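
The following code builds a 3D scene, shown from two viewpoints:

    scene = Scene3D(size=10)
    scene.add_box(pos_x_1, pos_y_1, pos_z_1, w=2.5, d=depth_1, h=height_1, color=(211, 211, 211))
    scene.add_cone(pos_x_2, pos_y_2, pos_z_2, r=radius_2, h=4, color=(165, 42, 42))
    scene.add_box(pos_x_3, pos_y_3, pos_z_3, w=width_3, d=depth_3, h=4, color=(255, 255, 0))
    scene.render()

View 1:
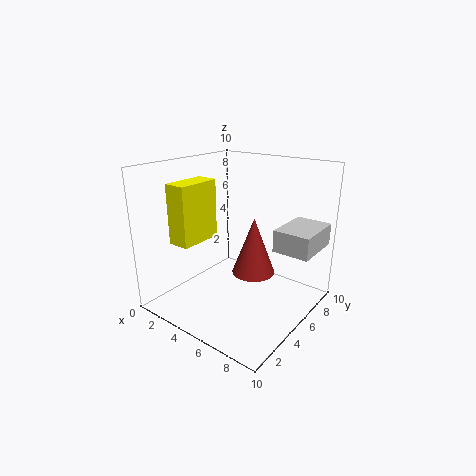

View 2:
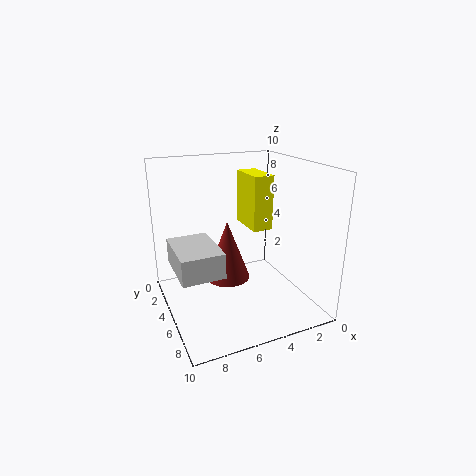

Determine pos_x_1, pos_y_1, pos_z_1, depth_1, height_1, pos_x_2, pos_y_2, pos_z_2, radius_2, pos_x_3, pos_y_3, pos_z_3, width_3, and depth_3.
pos_x_1 = 7.5; pos_y_1 = 5.5; pos_z_1 = 4.5; depth_1 = 3.5; height_1 = 1.5; pos_x_2 = 6; pos_y_2 = 5.5; pos_z_2 = 2.5; radius_2 = 1.5; pos_x_3 = 2; pos_y_3 = 1.5; pos_z_3 = 5; width_3 = 1.5; depth_3 = 3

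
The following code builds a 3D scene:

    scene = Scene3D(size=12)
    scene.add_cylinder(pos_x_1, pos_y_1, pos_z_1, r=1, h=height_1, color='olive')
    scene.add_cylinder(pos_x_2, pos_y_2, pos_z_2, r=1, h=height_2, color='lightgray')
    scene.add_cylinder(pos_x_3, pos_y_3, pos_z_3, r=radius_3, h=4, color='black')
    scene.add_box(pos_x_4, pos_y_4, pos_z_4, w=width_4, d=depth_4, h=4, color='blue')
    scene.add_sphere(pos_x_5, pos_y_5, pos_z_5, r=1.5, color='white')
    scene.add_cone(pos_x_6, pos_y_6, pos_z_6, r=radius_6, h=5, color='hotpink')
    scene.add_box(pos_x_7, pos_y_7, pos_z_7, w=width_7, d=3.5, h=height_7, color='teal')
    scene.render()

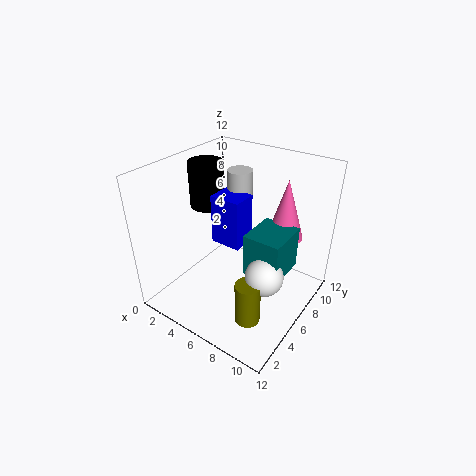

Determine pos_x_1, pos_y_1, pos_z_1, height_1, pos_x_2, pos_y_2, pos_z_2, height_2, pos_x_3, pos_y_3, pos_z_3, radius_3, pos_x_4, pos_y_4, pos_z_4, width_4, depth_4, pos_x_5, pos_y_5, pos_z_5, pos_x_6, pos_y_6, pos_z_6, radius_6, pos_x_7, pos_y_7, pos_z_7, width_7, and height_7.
pos_x_1 = 9
pos_y_1 = 3
pos_z_1 = 1
height_1 = 3.5
pos_x_2 = 5.5
pos_y_2 = 7
pos_z_2 = 8.5
height_2 = 3
pos_x_3 = 2
pos_y_3 = 7
pos_z_3 = 7.5
radius_3 = 1.5
pos_x_4 = 4.5
pos_y_4 = 4.5
pos_z_4 = 6
width_4 = 2.5
depth_4 = 2
pos_x_5 = 9.5
pos_y_5 = 4.5
pos_z_5 = 4.5
pos_x_6 = 9
pos_y_6 = 8.5
pos_z_6 = 6
radius_6 = 1.5
pos_x_7 = 7.5
pos_y_7 = 4.5
pos_z_7 = 4
width_7 = 3
height_7 = 3.5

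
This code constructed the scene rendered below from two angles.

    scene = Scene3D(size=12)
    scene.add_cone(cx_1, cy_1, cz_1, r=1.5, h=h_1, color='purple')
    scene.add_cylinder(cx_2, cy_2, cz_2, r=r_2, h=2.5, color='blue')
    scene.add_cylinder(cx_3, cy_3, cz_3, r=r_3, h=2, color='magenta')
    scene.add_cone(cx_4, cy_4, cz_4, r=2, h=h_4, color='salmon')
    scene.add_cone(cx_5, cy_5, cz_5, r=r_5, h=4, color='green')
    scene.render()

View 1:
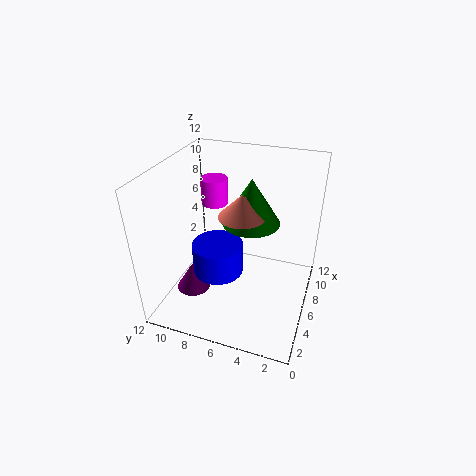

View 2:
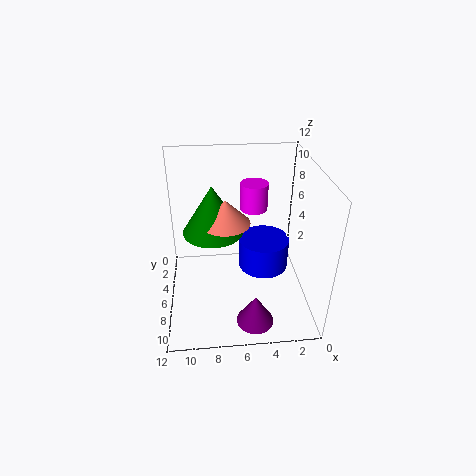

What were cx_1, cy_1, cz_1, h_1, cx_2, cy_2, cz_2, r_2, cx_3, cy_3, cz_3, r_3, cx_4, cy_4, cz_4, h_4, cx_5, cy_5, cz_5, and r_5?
cx_1 = 5
cy_1 = 10
cz_1 = 0.5
h_1 = 2.5
cx_2 = 4
cy_2 = 7
cz_2 = 4
r_2 = 2
cx_3 = 5
cy_3 = 7.5
cz_3 = 9.5
r_3 = 1
cx_4 = 7
cy_4 = 6
cz_4 = 7.5
h_4 = 2
cx_5 = 8
cy_5 = 5.5
cz_5 = 6.5
r_5 = 2.5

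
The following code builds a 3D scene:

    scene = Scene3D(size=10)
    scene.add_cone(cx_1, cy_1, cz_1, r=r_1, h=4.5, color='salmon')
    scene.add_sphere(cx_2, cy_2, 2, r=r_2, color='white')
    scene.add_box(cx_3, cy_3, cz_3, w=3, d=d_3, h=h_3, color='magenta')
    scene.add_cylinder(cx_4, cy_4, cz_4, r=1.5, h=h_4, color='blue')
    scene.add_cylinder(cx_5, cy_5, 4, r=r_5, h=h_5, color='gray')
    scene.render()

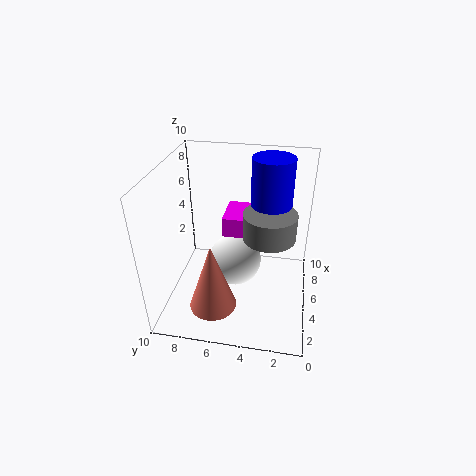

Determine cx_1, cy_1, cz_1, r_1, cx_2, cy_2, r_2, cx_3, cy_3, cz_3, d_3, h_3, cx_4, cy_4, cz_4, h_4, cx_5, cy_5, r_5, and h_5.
cx_1 = 1.5; cy_1 = 6; cz_1 = 2; r_1 = 1.5; cx_2 = 6.5; cy_2 = 5.5; r_2 = 2; cx_3 = 6.5; cy_3 = 4; cz_3 = 4; d_3 = 2.5; h_3 = 1.5; cx_4 = 7.5; cy_4 = 3; cz_4 = 6.5; h_4 = 3.5; cx_5 = 7; cy_5 = 3; r_5 = 2; h_5 = 2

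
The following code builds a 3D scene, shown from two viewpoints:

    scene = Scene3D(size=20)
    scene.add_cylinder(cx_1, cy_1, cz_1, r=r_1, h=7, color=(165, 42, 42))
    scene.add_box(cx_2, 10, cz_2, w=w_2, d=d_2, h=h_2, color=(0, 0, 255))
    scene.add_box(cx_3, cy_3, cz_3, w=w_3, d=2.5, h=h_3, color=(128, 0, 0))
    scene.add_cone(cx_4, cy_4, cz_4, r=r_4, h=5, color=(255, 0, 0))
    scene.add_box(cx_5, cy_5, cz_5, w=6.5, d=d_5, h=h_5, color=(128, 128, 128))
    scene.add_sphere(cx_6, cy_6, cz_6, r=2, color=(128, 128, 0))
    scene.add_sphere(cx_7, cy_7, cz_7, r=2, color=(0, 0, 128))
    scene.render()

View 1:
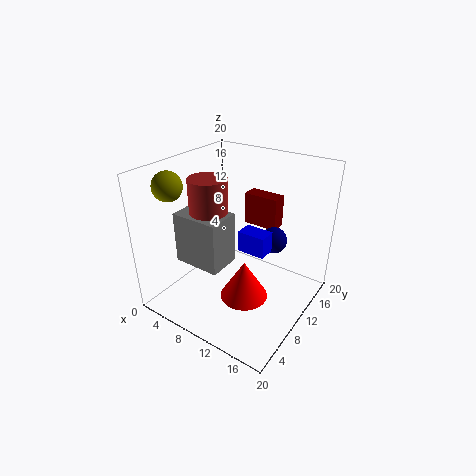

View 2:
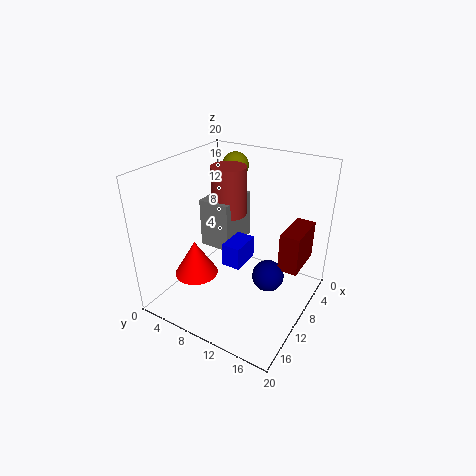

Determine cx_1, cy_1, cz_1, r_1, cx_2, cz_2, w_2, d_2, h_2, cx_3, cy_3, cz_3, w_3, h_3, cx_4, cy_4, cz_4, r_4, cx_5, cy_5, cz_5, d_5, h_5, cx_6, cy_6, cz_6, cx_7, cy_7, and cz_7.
cx_1 = 7.5
cy_1 = 7
cz_1 = 12
r_1 = 2.5
cx_2 = 10
cz_2 = 8
w_2 = 4
d_2 = 2.5
h_2 = 3
cx_3 = 6.5
cy_3 = 17
cz_3 = 8.5
w_3 = 5.5
h_3 = 5
cx_4 = 14
cy_4 = 5.5
cz_4 = 5
r_4 = 3
cx_5 = 4
cy_5 = 4
cz_5 = 7.5
d_5 = 4.5
h_5 = 7
cx_6 = 2.5
cy_6 = 5
cz_6 = 17.5
cx_7 = 12.5
cy_7 = 16
cz_7 = 7.5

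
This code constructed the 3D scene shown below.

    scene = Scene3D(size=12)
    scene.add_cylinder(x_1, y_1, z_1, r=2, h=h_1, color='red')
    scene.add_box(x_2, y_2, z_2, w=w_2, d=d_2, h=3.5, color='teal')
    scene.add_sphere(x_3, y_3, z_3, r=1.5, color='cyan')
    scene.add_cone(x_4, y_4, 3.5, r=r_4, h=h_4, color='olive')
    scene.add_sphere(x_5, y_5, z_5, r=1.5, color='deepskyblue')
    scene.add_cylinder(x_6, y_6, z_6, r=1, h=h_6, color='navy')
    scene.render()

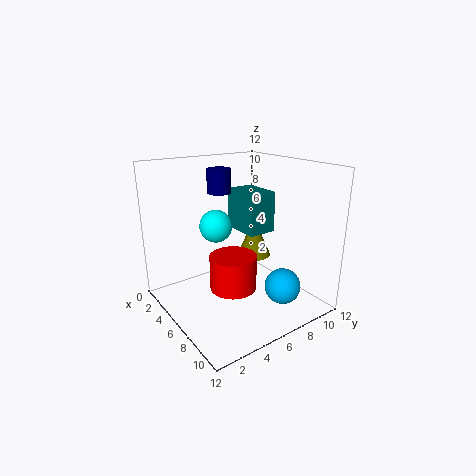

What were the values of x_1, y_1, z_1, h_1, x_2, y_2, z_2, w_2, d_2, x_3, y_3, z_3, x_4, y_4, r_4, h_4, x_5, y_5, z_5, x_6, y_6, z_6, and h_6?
x_1 = 6
y_1 = 5.5
z_1 = 1.5
h_1 = 3
x_2 = 3
y_2 = 7
z_2 = 6
w_2 = 3.5
d_2 = 2.5
x_3 = 2.5
y_3 = 6
z_3 = 6
x_4 = 5
y_4 = 8.5
r_4 = 1.5
h_4 = 3.5
x_5 = 9
y_5 = 8.5
z_5 = 2
x_6 = 4
y_6 = 5.5
z_6 = 9.5
h_6 = 2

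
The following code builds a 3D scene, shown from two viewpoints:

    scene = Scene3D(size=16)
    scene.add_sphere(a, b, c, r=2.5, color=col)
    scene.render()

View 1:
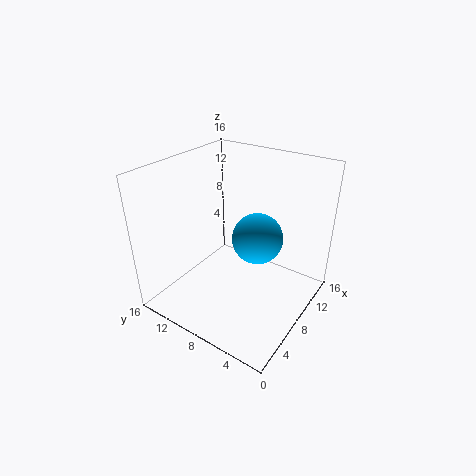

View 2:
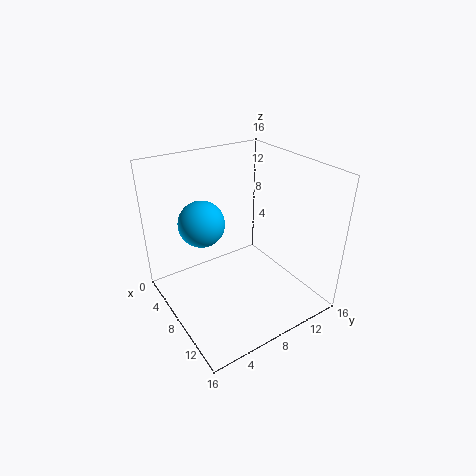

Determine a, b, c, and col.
a = 6.25; b = 4.5; c = 10; col = 'deepskyblue'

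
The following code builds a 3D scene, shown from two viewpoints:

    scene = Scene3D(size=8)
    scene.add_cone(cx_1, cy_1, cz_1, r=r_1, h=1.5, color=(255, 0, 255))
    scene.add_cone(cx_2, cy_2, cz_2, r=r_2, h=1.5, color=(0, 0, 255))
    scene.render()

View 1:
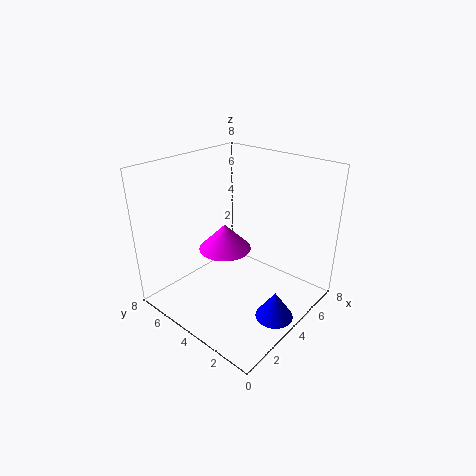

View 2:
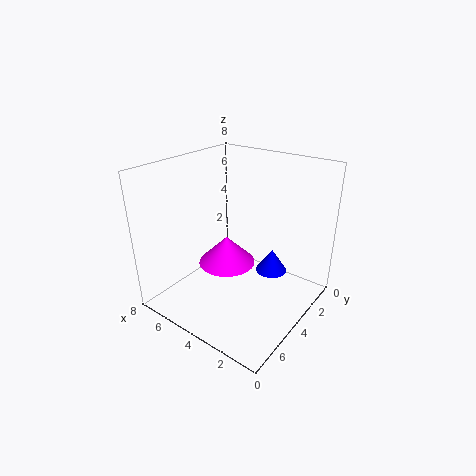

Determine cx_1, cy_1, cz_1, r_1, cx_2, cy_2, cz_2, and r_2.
cx_1 = 4, cy_1 = 5, cz_1 = 3, r_1 = 1.5, cx_2 = 3.5, cy_2 = 1, cz_2 = 0.5, r_2 = 1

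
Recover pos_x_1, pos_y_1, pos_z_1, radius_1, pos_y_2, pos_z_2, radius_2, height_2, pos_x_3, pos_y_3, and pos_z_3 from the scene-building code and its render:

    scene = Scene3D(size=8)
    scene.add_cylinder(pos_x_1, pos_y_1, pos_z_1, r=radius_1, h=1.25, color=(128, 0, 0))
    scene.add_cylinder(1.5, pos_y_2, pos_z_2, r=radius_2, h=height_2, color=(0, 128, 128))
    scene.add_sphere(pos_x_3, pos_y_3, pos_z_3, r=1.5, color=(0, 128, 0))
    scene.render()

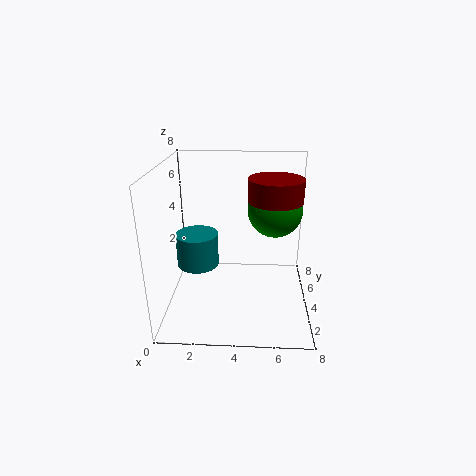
pos_x_1 = 6; pos_y_1 = 4.5; pos_z_1 = 6; radius_1 = 1.5; pos_y_2 = 5; pos_z_2 = 1.75; radius_2 = 1.25; height_2 = 2; pos_x_3 = 6; pos_y_3 = 4.5; pos_z_3 = 5.5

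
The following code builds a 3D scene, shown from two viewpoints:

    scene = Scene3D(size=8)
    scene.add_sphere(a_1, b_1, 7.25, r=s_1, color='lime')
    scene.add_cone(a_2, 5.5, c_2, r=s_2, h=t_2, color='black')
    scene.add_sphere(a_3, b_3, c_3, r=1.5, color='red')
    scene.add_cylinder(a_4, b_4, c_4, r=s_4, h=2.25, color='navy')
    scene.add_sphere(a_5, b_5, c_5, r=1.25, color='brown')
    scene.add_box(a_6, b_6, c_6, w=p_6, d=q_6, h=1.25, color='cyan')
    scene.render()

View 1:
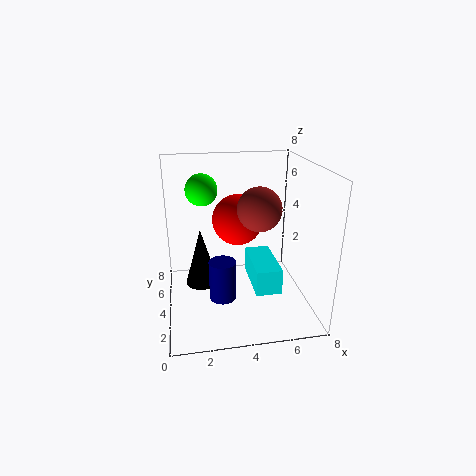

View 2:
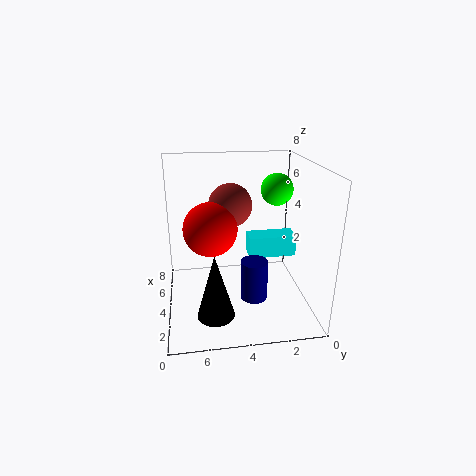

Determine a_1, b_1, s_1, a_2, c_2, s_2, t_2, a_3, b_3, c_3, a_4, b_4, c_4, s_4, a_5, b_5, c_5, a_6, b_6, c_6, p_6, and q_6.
a_1 = 2, b_1 = 2.5, s_1 = 0.75, a_2 = 2, c_2 = 0.5, s_2 = 1, t_2 = 3.5, a_3 = 4.25, b_3 = 5.5, c_3 = 4.5, a_4 = 3, b_4 = 3.25, c_4 = 0.75, s_4 = 0.75, a_5 = 5.25, b_5 = 4.25, c_5 = 5.5, a_6 = 4.25, b_6 = 0.5, c_6 = 2.5, p_6 = 1.25, q_6 = 2.75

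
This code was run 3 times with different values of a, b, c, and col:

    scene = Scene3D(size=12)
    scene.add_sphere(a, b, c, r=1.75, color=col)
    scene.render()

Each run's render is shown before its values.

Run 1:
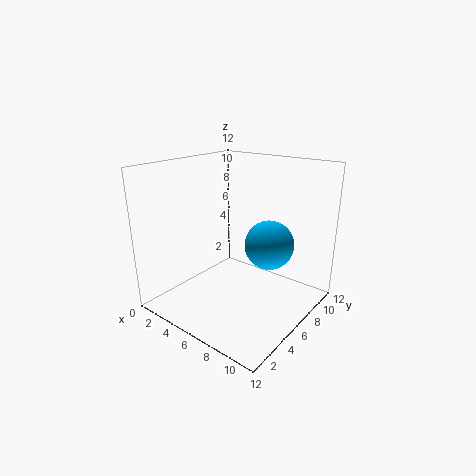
a = 10; b = 4.5; c = 7; col = 'deepskyblue'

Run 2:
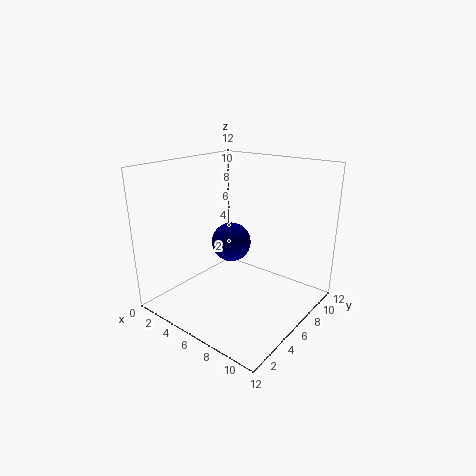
a = 4.25; b = 7.25; c = 4.75; col = 'navy'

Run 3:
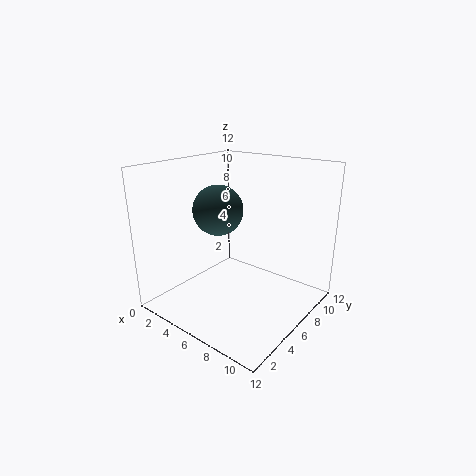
a = 7; b = 2.5; c = 9.5; col = 'darkslategray'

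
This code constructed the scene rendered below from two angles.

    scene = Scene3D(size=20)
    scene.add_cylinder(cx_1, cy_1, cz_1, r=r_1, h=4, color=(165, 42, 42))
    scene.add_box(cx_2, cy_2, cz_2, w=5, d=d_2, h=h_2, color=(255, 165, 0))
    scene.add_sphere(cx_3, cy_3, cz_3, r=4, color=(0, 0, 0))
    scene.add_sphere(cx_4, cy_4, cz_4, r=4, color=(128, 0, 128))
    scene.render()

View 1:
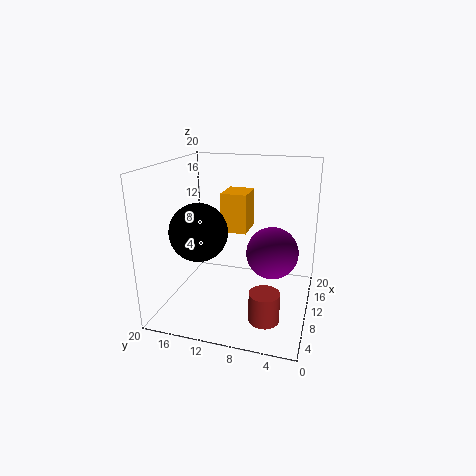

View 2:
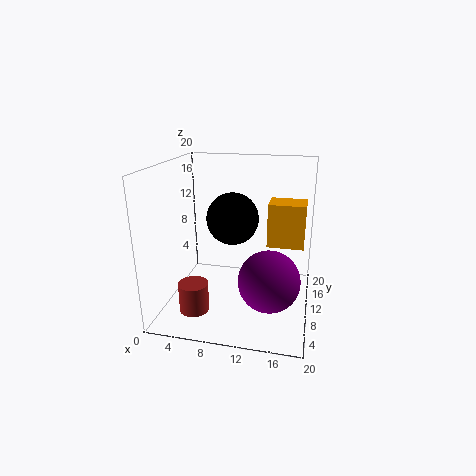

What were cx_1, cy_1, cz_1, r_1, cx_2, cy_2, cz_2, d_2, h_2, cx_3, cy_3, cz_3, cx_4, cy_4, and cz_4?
cx_1 = 5; cy_1 = 5; cz_1 = 1; r_1 = 2; cx_2 = 14; cy_2 = 10; cz_2 = 9; d_2 = 4; h_2 = 6; cx_3 = 8; cy_3 = 15; cz_3 = 11; cx_4 = 15; cy_4 = 6; cz_4 = 6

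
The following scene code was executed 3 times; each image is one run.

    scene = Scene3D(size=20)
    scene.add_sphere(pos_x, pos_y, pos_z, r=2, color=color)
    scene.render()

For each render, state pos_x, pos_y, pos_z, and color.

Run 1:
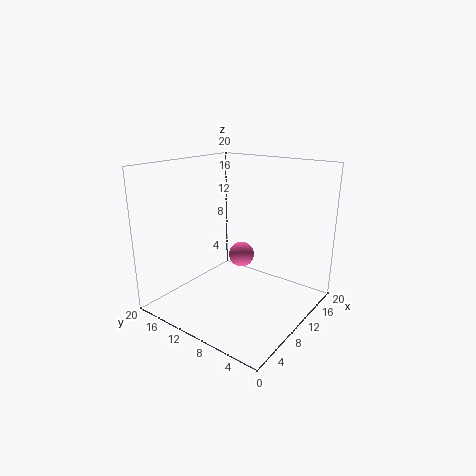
pos_x = 15; pos_y = 13; pos_z = 5; color = 'hotpink'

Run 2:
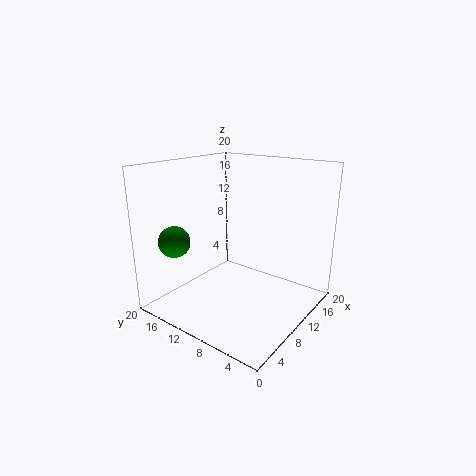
pos_x = 2; pos_y = 14; pos_z = 11; color = 'green'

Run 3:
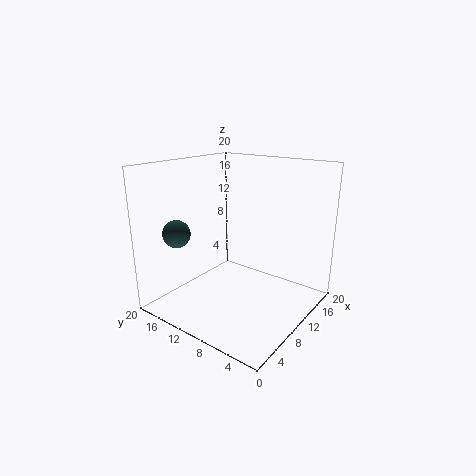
pos_x = 6; pos_y = 18; pos_z = 10; color = 'darkslategray'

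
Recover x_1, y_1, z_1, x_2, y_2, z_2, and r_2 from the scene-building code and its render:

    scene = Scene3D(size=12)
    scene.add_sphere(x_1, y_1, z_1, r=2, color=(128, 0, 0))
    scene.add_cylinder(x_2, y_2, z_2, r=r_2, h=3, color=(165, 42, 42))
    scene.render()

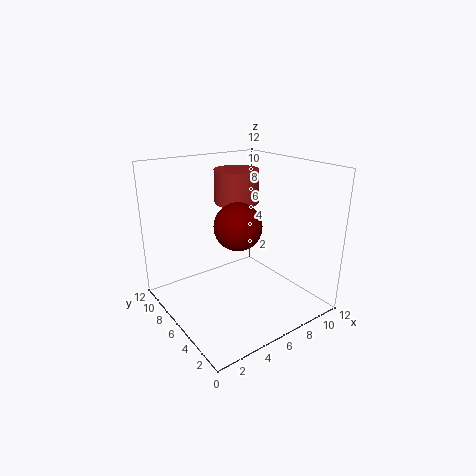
x_1 = 6, y_1 = 6, z_1 = 7, x_2 = 8, y_2 = 9, z_2 = 8, r_2 = 2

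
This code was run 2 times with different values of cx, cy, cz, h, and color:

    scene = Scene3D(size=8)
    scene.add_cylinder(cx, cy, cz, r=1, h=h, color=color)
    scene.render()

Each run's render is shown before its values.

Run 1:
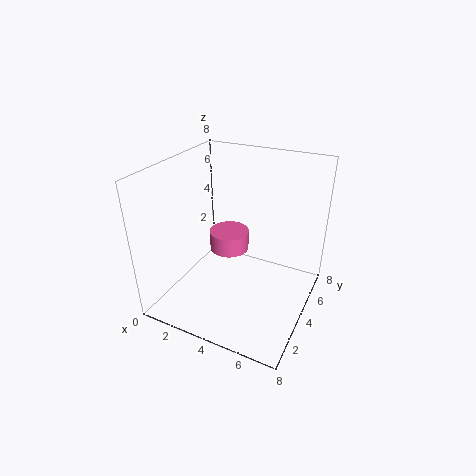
cx = 4; cy = 3; cz = 4; h = 1; color = 'hotpink'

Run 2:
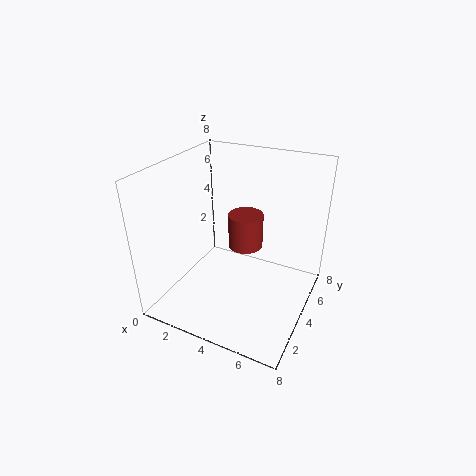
cx = 4; cy = 5; cz = 3; h = 2; color = 'brown'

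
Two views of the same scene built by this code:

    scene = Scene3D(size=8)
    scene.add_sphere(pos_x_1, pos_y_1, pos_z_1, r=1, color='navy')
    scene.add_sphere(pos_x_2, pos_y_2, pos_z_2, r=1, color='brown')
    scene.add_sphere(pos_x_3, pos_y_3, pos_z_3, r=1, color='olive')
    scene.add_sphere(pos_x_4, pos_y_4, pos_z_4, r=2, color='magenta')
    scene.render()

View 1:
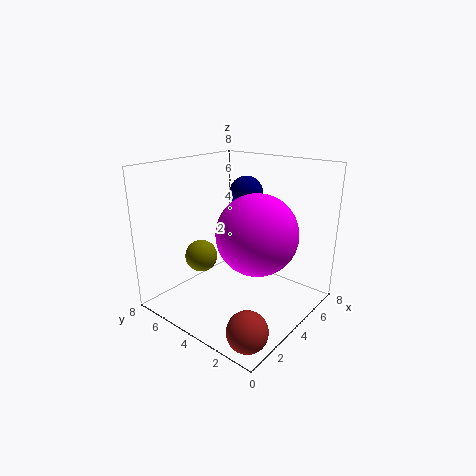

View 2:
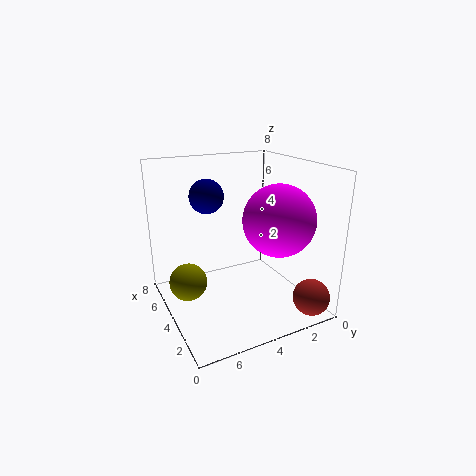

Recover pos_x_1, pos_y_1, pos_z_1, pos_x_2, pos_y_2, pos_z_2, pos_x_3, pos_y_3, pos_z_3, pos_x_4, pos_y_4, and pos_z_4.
pos_x_1 = 6, pos_y_1 = 5, pos_z_1 = 6, pos_x_2 = 1, pos_y_2 = 1, pos_z_2 = 1, pos_x_3 = 4, pos_y_3 = 7, pos_z_3 = 2, pos_x_4 = 3, pos_y_4 = 2, pos_z_4 = 5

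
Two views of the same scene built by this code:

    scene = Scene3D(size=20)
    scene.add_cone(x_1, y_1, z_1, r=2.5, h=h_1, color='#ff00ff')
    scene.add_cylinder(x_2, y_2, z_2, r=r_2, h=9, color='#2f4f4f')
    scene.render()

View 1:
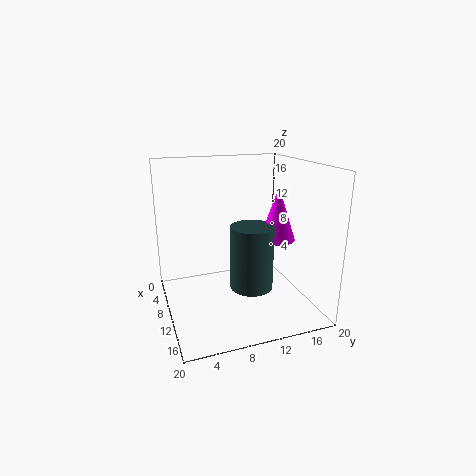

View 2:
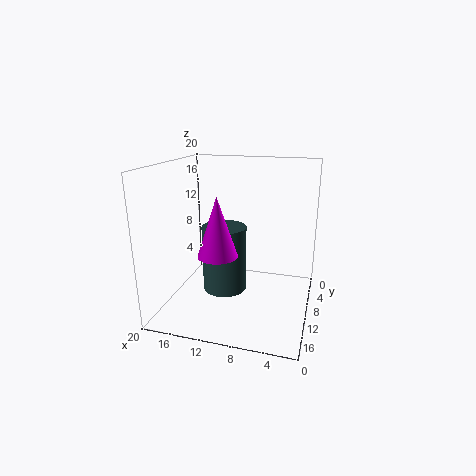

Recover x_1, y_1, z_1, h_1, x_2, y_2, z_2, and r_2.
x_1 = 11
y_1 = 15.5
z_1 = 9.5
h_1 = 7.5
x_2 = 11.5
y_2 = 11.5
z_2 = 3
r_2 = 3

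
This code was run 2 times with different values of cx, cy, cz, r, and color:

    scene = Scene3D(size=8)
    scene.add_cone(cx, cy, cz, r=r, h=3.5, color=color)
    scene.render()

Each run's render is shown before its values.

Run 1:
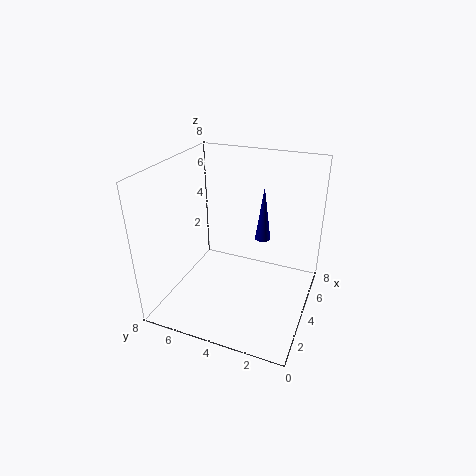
cx = 7, cy = 3.5, cz = 2.5, r = 0.5, color = 'navy'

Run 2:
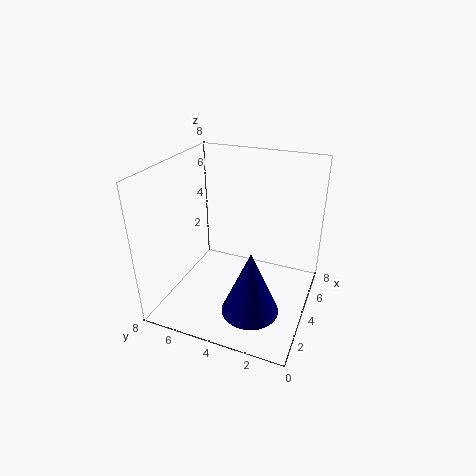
cx = 2, cy = 2.5, cz = 1, r = 1.5, color = 'navy'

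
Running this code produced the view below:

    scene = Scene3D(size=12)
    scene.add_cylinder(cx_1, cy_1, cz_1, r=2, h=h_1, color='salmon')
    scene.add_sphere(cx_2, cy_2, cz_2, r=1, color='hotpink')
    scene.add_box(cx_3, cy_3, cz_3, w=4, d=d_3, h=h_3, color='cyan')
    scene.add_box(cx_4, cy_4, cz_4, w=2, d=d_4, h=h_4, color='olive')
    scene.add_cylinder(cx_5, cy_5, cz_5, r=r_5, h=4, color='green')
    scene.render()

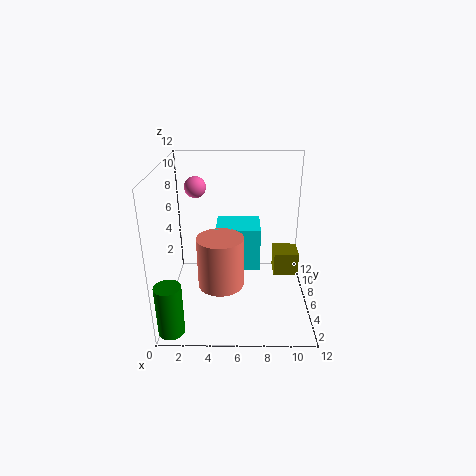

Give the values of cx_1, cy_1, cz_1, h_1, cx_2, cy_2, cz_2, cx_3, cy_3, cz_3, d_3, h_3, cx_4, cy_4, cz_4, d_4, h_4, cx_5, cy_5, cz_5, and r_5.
cx_1 = 4.5
cy_1 = 6
cz_1 = 1.5
h_1 = 4.5
cx_2 = 2
cy_2 = 10.5
cz_2 = 9
cx_3 = 4
cy_3 = 7.5
cz_3 = 2
d_3 = 3.5
h_3 = 4
cx_4 = 9
cy_4 = 5
cz_4 = 3
d_4 = 2
h_4 = 2
cx_5 = 1
cy_5 = 1
cz_5 = 0.5
r_5 = 1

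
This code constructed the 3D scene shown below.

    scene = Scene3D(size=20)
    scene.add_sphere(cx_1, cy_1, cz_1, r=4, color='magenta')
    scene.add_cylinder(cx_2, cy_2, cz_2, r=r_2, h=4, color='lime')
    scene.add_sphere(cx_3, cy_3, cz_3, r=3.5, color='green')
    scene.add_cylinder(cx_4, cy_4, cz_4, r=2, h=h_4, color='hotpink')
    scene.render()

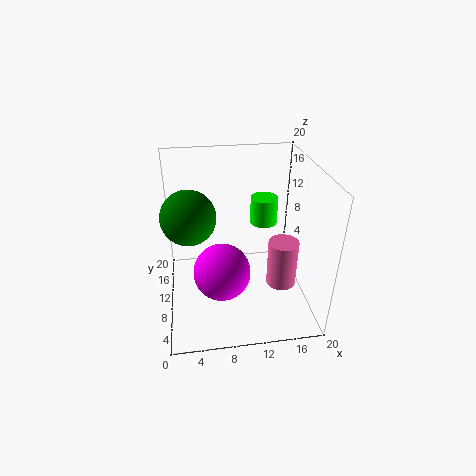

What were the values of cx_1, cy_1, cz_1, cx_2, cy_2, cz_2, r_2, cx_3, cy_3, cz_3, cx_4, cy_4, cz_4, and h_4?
cx_1 = 7.5, cy_1 = 8.5, cz_1 = 5.5, cx_2 = 14.5, cy_2 = 14, cz_2 = 10, r_2 = 2, cx_3 = 3.5, cy_3 = 8.5, cz_3 = 14.5, cx_4 = 15.5, cy_4 = 6.5, cz_4 = 4.5, h_4 = 6.5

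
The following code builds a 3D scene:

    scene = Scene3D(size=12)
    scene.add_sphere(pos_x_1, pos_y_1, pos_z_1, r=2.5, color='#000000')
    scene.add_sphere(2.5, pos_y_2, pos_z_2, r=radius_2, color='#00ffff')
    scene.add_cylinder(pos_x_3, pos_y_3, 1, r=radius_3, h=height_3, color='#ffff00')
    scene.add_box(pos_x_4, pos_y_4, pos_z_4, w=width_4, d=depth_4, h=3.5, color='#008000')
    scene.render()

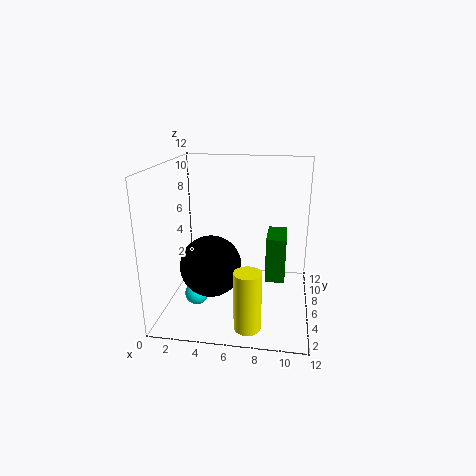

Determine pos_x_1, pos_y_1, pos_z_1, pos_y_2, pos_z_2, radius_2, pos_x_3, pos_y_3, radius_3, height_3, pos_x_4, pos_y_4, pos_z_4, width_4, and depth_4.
pos_x_1 = 4, pos_y_1 = 4.5, pos_z_1 = 4, pos_y_2 = 5, pos_z_2 = 1, radius_2 = 1, pos_x_3 = 7.5, pos_y_3 = 1, radius_3 = 1, height_3 = 4.5, pos_x_4 = 8.5, pos_y_4 = 3.5, pos_z_4 = 3.5, width_4 = 1.5, depth_4 = 3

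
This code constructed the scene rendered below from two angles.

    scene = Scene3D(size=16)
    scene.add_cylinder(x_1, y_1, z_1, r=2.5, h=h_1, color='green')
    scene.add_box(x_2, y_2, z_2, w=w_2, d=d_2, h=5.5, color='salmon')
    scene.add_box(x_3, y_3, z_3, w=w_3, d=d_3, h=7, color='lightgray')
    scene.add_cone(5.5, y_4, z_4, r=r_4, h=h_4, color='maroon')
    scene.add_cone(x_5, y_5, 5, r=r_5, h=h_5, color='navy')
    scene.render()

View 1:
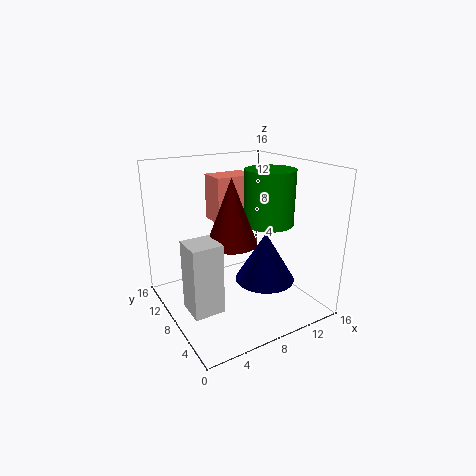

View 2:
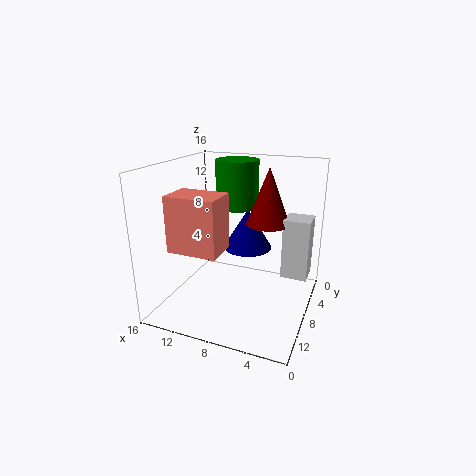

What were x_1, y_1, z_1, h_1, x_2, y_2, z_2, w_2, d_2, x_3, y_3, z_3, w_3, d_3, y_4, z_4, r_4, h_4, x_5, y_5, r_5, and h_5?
x_1 = 9.5, y_1 = 4.5, z_1 = 10.5, h_1 = 5.5, x_2 = 7.5, y_2 = 11.5, z_2 = 8.5, w_2 = 5, d_2 = 3.5, x_3 = 0.5, y_3 = 3, z_3 = 3, w_3 = 3, d_3 = 3, y_4 = 5, z_4 = 9, r_4 = 2.5, h_4 = 6.5, x_5 = 8.5, y_5 = 3.5, r_5 = 3, h_5 = 5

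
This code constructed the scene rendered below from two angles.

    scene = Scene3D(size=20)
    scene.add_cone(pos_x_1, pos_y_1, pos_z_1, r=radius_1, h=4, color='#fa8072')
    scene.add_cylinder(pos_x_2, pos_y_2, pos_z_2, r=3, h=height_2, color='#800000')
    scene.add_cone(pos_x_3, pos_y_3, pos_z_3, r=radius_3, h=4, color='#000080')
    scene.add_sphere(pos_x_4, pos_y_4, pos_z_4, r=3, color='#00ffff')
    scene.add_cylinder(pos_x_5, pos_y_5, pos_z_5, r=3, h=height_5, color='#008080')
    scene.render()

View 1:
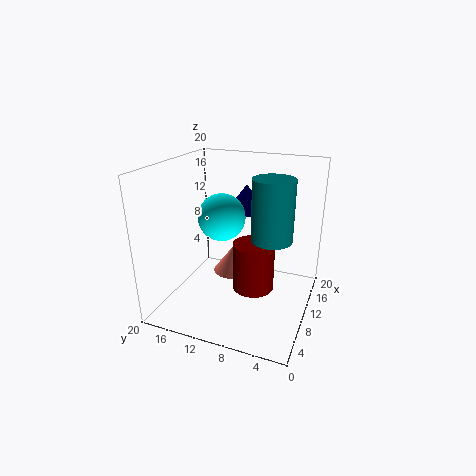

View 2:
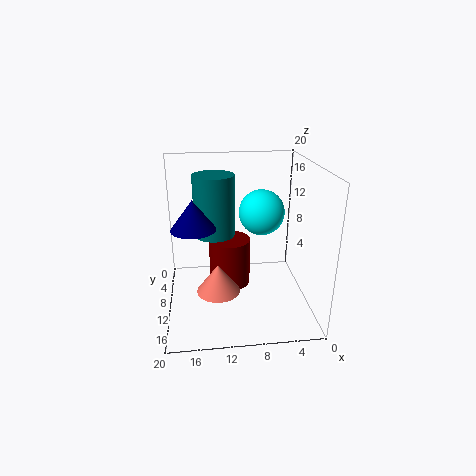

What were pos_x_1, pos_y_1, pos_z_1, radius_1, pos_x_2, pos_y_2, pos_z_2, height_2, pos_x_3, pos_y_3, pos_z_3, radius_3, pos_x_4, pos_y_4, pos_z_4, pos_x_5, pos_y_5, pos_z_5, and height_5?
pos_x_1 = 13, pos_y_1 = 12, pos_z_1 = 3, radius_1 = 3, pos_x_2 = 11, pos_y_2 = 8, pos_z_2 = 2, height_2 = 7, pos_x_3 = 16, pos_y_3 = 11, pos_z_3 = 12, radius_3 = 3, pos_x_4 = 7, pos_y_4 = 11, pos_z_4 = 14, pos_x_5 = 13, pos_y_5 = 6, pos_z_5 = 9, height_5 = 9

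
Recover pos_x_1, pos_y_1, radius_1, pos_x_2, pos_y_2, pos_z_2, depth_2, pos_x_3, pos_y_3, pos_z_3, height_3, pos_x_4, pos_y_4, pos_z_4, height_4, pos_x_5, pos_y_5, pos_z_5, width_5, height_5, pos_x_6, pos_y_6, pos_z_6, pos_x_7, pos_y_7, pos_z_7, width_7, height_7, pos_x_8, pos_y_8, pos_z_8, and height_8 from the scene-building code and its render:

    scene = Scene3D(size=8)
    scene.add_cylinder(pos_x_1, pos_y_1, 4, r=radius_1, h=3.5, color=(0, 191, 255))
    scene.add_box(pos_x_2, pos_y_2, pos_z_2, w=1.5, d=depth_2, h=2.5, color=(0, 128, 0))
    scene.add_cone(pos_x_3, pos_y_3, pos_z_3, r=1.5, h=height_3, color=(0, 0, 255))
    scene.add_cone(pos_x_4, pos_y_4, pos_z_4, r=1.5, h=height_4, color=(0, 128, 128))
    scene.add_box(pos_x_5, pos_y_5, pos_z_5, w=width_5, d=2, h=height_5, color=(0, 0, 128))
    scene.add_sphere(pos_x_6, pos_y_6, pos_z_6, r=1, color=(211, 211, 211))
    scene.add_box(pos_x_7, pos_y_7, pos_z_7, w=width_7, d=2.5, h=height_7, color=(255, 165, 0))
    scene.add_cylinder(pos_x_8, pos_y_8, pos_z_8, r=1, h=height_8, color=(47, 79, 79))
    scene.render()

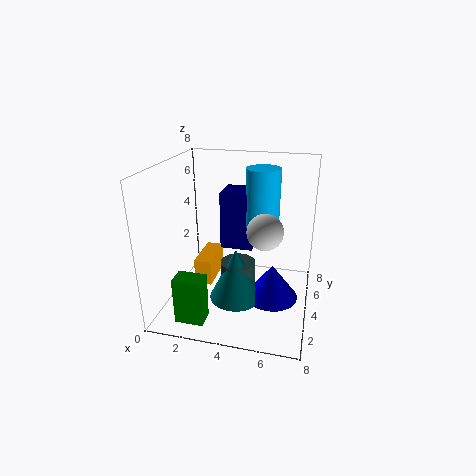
pos_x_1 = 5; pos_y_1 = 6; radius_1 = 1; pos_x_2 = 1.5; pos_y_2 = 0.5; pos_z_2 = 0.5; depth_2 = 1; pos_x_3 = 6; pos_y_3 = 4; pos_z_3 = 0.5; height_3 = 2; pos_x_4 = 4; pos_y_4 = 3.5; pos_z_4 = 0.5; height_4 = 3; pos_x_5 = 2.5; pos_y_5 = 5.5; pos_z_5 = 2.5; width_5 = 2; height_5 = 3.5; pos_x_6 = 5.5; pos_y_6 = 4; pos_z_6 = 4.5; pos_x_7 = 1.5; pos_y_7 = 3.5; pos_z_7 = 1; width_7 = 1; height_7 = 1.5; pos_x_8 = 4; pos_y_8 = 4; pos_z_8 = 1; height_8 = 1.5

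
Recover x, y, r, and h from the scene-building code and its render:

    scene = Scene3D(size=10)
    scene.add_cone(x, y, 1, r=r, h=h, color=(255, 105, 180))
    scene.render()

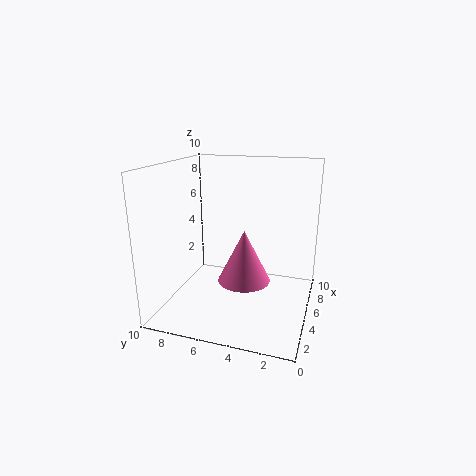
x = 6.5; y = 5; r = 2; h = 4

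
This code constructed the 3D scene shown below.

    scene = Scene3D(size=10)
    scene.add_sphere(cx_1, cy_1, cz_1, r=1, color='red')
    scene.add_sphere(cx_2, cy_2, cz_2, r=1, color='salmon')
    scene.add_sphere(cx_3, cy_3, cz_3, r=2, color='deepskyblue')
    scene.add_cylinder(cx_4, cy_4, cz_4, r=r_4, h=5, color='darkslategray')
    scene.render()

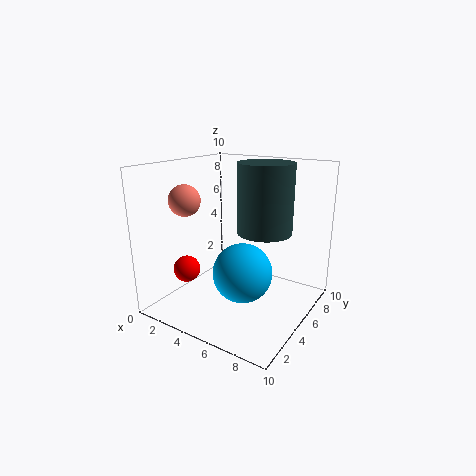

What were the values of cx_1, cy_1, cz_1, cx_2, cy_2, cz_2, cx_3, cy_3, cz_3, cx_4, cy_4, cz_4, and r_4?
cx_1 = 1
cy_1 = 4
cz_1 = 2
cx_2 = 3
cy_2 = 2
cz_2 = 8
cx_3 = 6
cy_3 = 4
cz_3 = 3
cx_4 = 6
cy_4 = 7
cz_4 = 5
r_4 = 2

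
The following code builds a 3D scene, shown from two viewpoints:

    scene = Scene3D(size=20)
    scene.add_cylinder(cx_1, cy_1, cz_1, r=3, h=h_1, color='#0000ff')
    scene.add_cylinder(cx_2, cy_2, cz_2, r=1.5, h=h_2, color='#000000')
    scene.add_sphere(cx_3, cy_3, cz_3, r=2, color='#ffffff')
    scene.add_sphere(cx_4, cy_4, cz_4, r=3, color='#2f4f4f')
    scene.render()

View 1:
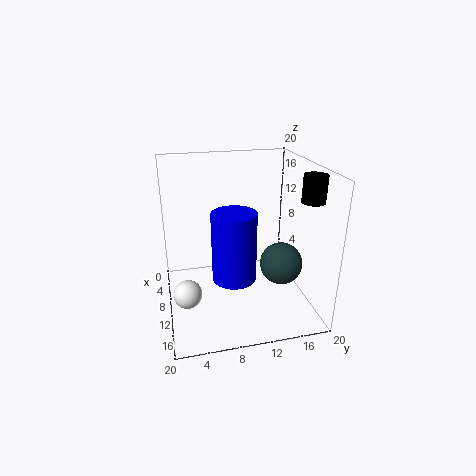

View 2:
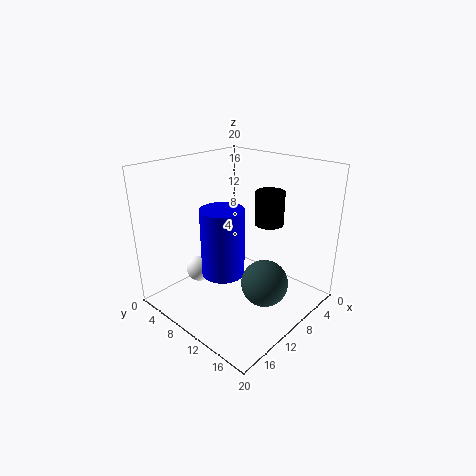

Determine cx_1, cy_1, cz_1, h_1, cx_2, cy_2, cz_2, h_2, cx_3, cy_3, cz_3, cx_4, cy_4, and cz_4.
cx_1 = 12; cy_1 = 9; cz_1 = 5; h_1 = 9.5; cx_2 = 14.5; cy_2 = 18.5; cz_2 = 16; h_2 = 3.5; cx_3 = 11; cy_3 = 2.5; cz_3 = 2.5; cx_4 = 11.5; cy_4 = 16; cz_4 = 6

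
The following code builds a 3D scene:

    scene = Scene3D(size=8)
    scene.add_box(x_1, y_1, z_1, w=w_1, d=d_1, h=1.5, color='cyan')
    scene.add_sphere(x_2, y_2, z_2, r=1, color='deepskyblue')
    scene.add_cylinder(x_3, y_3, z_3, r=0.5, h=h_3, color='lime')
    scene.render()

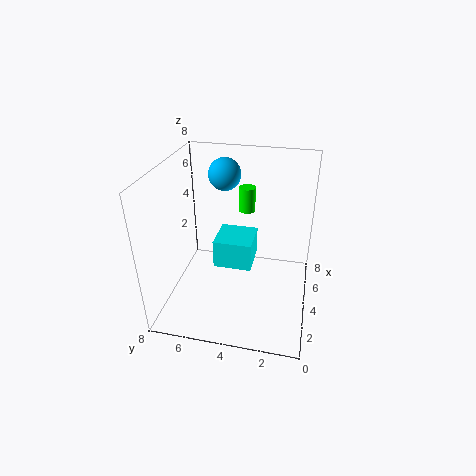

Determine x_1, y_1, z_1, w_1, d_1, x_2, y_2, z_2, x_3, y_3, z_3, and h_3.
x_1 = 2.5, y_1 = 3, z_1 = 3, w_1 = 2, d_1 = 2, x_2 = 7, y_2 = 5.5, z_2 = 6.5, x_3 = 6.5, y_3 = 4, z_3 = 4.5, h_3 = 1.5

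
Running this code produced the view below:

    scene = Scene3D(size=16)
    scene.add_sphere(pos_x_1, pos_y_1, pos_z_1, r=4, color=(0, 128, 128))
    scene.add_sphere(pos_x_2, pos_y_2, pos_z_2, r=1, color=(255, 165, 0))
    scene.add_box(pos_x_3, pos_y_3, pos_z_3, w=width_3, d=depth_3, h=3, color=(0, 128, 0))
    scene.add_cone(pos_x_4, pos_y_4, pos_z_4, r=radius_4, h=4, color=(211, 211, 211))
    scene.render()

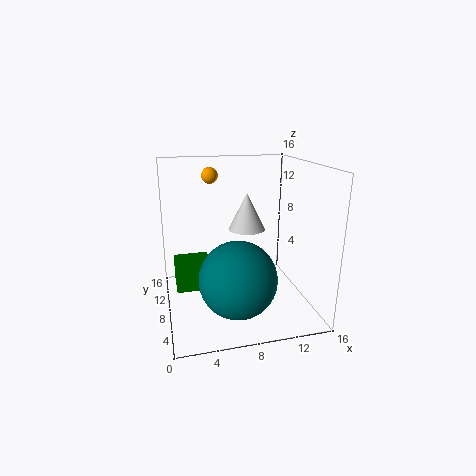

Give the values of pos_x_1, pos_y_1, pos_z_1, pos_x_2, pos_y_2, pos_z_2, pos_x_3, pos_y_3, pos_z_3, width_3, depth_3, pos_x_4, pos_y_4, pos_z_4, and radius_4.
pos_x_1 = 7; pos_y_1 = 4; pos_z_1 = 5; pos_x_2 = 6; pos_y_2 = 14; pos_z_2 = 14; pos_x_3 = 1; pos_y_3 = 8; pos_z_3 = 2; width_3 = 4; depth_3 = 4; pos_x_4 = 9; pos_y_4 = 8; pos_z_4 = 9; radius_4 = 2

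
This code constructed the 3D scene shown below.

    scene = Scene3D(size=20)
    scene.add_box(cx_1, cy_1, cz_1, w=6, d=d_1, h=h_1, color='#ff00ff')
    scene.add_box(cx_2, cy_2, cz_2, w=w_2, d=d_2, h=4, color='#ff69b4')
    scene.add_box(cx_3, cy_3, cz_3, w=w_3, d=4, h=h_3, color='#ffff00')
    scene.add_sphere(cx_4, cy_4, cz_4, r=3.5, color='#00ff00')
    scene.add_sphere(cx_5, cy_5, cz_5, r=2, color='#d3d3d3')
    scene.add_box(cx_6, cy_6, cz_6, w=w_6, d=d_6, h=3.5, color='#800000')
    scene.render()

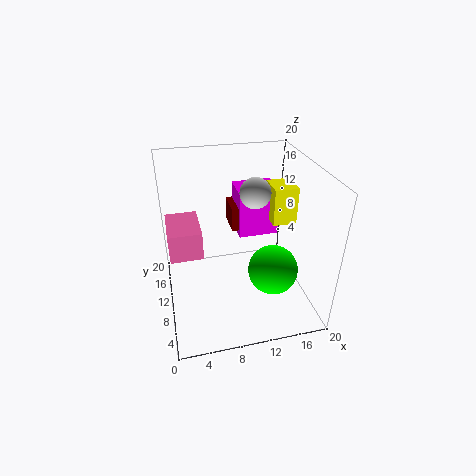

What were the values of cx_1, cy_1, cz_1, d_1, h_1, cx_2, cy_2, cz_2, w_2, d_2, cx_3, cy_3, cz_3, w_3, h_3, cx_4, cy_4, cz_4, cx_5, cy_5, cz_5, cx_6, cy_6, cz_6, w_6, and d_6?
cx_1 = 11
cy_1 = 13
cz_1 = 8
d_1 = 5
h_1 = 7
cx_2 = 0.5
cy_2 = 9
cz_2 = 8
w_2 = 4.5
d_2 = 6.5
cx_3 = 15.5
cy_3 = 11
cz_3 = 10.5
w_3 = 3.5
h_3 = 5.5
cx_4 = 14.5
cy_4 = 7.5
cz_4 = 5.5
cx_5 = 12
cy_5 = 9
cz_5 = 17
cx_6 = 10
cy_6 = 13.5
cz_6 = 9
w_6 = 2.5
d_6 = 4.5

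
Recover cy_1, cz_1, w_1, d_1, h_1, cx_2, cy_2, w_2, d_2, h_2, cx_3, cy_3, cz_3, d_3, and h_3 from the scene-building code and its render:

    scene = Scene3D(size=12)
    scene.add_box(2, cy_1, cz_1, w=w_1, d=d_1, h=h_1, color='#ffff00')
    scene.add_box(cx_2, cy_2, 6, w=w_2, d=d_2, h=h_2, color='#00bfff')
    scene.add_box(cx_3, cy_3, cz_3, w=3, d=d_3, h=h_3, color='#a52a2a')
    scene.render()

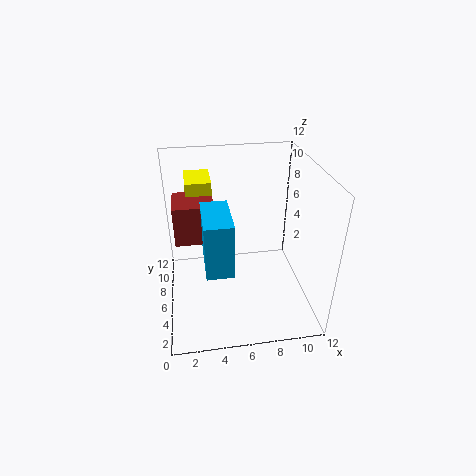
cy_1 = 6; cz_1 = 9; w_1 = 2; d_1 = 3; h_1 = 2; cx_2 = 3; cy_2 = 1; w_2 = 2; d_2 = 4; h_2 = 4; cx_3 = 1; cy_3 = 4; cz_3 = 7; d_3 = 3; h_3 = 3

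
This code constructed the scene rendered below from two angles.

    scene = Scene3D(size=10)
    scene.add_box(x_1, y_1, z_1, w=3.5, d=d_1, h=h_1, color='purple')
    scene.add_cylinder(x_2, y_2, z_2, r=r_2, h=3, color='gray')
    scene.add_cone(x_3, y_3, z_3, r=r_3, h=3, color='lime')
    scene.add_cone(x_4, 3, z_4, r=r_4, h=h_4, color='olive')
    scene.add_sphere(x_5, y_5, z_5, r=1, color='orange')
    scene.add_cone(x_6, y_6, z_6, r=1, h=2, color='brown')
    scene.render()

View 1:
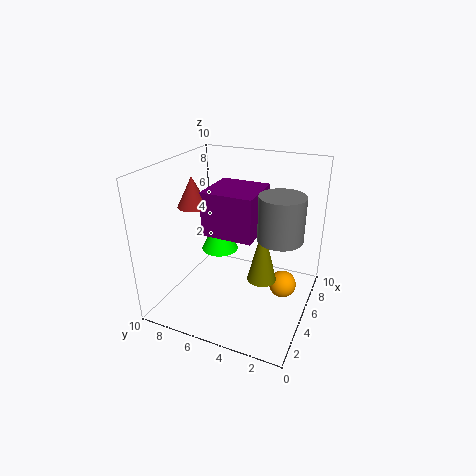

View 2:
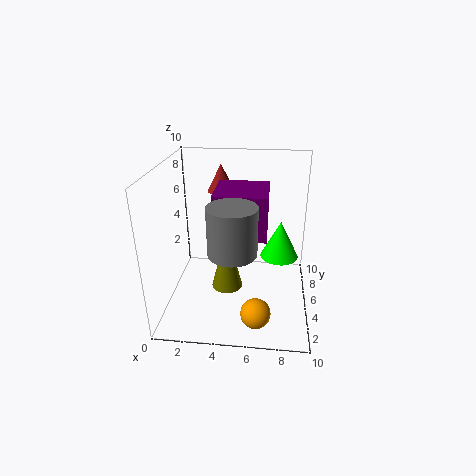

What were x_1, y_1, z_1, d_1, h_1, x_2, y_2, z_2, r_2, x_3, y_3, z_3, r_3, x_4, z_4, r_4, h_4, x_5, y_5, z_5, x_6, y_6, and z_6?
x_1 = 3.5; y_1 = 3.5; z_1 = 5.5; d_1 = 3.5; h_1 = 3; x_2 = 5; y_2 = 2; z_2 = 5.5; r_2 = 1.5; x_3 = 8; y_3 = 8; z_3 = 2; r_3 = 1.5; x_4 = 4.5; z_4 = 2.5; r_4 = 1; h_4 = 4; x_5 = 6.5; y_5 = 2; z_5 = 1; x_6 = 3.5; y_6 = 7.5; z_6 = 7.5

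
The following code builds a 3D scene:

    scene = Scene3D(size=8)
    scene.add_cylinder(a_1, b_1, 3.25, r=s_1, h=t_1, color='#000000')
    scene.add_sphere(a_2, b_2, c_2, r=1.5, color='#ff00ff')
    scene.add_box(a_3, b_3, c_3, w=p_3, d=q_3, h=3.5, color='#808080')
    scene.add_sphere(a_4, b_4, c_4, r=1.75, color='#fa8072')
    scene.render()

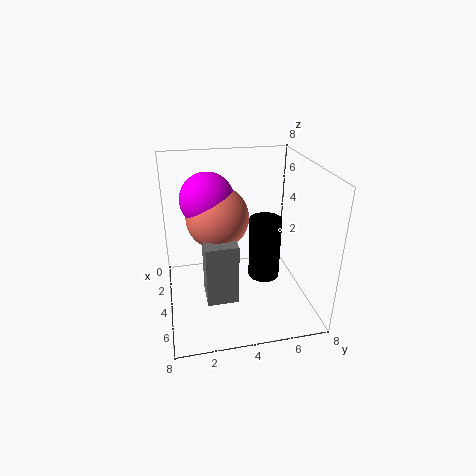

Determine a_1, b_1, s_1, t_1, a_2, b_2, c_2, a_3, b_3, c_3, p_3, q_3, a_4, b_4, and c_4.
a_1 = 6.5; b_1 = 4.75; s_1 = 0.75; t_1 = 3; a_2 = 3; b_2 = 2.5; c_2 = 6; a_3 = 3.75; b_3 = 2; c_3 = 0.75; p_3 = 1.75; q_3 = 1.75; a_4 = 3.25; b_4 = 3; c_4 = 5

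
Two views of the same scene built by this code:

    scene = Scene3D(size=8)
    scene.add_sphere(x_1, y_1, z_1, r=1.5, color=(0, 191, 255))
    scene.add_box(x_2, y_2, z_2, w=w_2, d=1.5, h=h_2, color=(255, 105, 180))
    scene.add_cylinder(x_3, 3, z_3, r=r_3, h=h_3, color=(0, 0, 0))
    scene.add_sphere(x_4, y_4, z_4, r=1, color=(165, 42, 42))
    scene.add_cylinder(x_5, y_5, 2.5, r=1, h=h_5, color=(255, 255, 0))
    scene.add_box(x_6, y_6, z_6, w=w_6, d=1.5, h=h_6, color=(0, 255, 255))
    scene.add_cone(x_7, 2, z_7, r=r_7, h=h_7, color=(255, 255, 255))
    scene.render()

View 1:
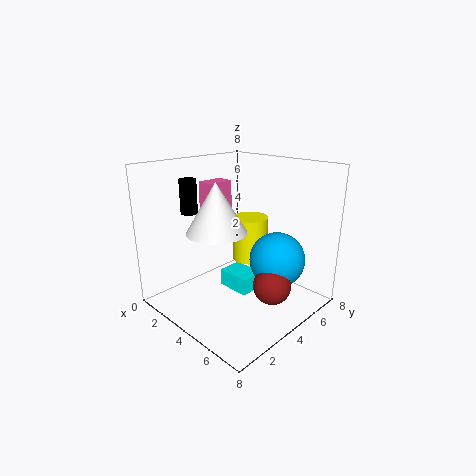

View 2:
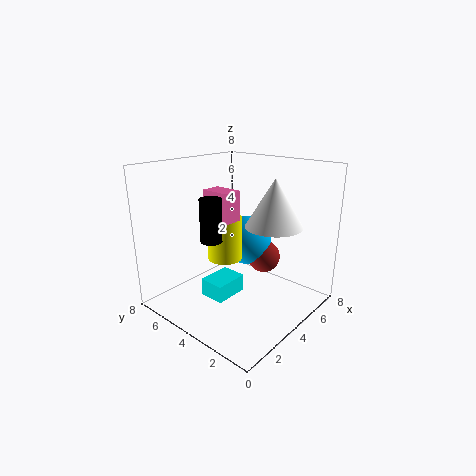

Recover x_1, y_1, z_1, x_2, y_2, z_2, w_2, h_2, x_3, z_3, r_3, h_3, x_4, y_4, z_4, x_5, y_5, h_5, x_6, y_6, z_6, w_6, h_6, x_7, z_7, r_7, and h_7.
x_1 = 6
y_1 = 5
z_1 = 3
x_2 = 2
y_2 = 3
z_2 = 5.5
w_2 = 1
h_2 = 1.5
x_3 = 1
z_3 = 5
r_3 = 0.5
h_3 = 2
x_4 = 6.5
y_4 = 4
z_4 = 2
x_5 = 4
y_5 = 5
h_5 = 2.5
x_6 = 2.5
y_6 = 4
z_6 = 0.5
w_6 = 2
h_6 = 1
x_7 = 4.5
z_7 = 5
r_7 = 1.5
h_7 = 2.5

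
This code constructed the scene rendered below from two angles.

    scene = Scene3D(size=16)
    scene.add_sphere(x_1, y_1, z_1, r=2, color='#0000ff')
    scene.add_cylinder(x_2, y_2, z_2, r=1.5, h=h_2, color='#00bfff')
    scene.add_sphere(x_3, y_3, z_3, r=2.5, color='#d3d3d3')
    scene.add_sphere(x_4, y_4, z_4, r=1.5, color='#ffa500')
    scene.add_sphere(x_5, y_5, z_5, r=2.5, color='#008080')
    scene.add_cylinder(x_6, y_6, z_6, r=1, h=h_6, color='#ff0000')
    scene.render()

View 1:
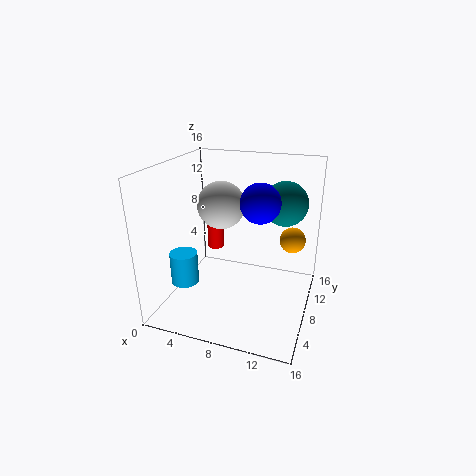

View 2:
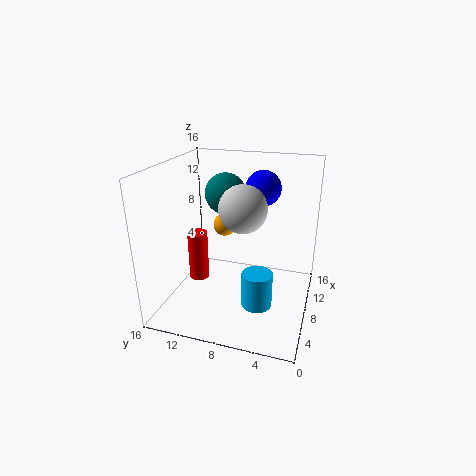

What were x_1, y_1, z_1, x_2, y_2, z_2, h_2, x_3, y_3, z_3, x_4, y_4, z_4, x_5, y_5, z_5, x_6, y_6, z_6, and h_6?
x_1 = 11
y_1 = 6
z_1 = 13
x_2 = 3
y_2 = 4.5
z_2 = 3.5
h_2 = 3.5
x_3 = 6.5
y_3 = 7
z_3 = 12
x_4 = 13.5
y_4 = 11.5
z_4 = 7
x_5 = 12.5
y_5 = 11
z_5 = 11.5
x_6 = 4
y_6 = 11
z_6 = 5
h_6 = 5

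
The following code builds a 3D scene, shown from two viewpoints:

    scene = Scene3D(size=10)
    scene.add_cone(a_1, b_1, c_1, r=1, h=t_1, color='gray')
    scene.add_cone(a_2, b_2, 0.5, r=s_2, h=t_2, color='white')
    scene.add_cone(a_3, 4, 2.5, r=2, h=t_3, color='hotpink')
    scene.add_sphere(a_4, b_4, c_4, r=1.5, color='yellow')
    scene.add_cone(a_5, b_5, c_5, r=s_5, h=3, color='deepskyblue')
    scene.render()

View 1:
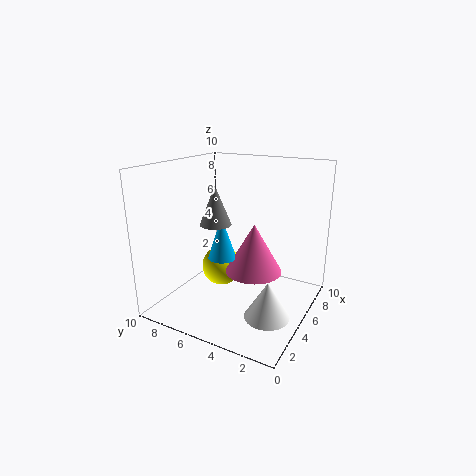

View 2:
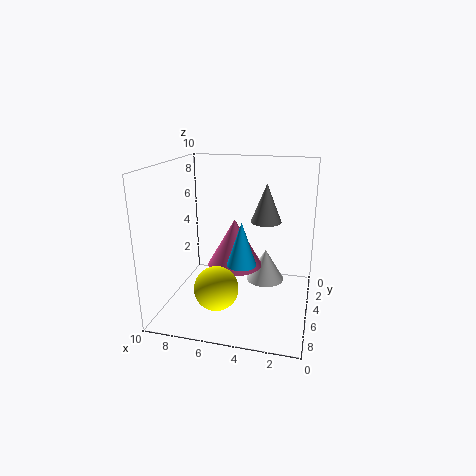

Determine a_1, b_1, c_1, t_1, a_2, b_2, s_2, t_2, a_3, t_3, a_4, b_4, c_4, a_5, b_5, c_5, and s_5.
a_1 = 3; b_1 = 5.5; c_1 = 6.5; t_1 = 2.5; a_2 = 3.5; b_2 = 2; s_2 = 1.5; t_2 = 2.5; a_3 = 5.5; t_3 = 3.5; a_4 = 6; b_4 = 7; c_4 = 2; a_5 = 4.5; b_5 = 6; c_5 = 3.5; s_5 = 1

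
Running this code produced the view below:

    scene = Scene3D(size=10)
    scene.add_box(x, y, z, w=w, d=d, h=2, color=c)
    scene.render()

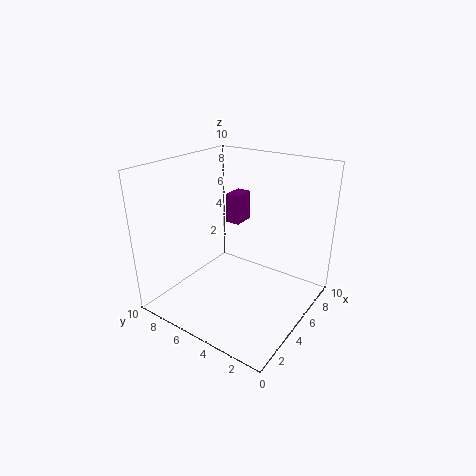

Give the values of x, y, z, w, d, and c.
x = 5
y = 5
z = 6
w = 1.5
d = 1
c = 'purple'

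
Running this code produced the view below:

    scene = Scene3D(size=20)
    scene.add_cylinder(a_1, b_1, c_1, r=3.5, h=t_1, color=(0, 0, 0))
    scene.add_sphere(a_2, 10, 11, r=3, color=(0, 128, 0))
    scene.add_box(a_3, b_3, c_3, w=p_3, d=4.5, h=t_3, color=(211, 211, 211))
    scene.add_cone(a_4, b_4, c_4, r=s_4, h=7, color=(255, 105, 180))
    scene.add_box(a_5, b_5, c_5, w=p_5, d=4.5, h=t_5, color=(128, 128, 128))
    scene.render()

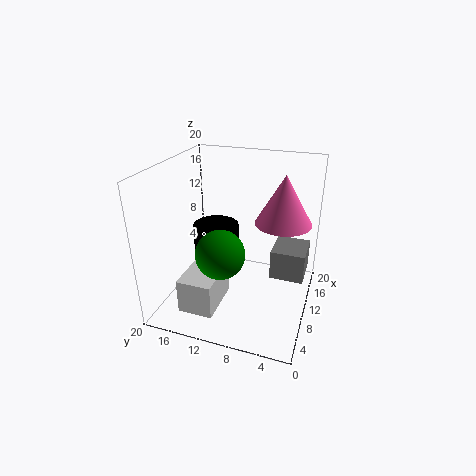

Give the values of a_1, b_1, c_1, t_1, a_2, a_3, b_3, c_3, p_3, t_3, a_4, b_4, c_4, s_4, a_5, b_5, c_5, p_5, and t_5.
a_1 = 14, b_1 = 15, c_1 = 4, t_1 = 5.5, a_2 = 3.5, a_3 = 1, b_3 = 10.5, c_3 = 3, p_3 = 6.5, t_3 = 4.5, a_4 = 13.5, b_4 = 4.5, c_4 = 11.5, s_4 = 4, a_5 = 8.5, b_5 = 0.5, c_5 = 5.5, p_5 = 5, t_5 = 4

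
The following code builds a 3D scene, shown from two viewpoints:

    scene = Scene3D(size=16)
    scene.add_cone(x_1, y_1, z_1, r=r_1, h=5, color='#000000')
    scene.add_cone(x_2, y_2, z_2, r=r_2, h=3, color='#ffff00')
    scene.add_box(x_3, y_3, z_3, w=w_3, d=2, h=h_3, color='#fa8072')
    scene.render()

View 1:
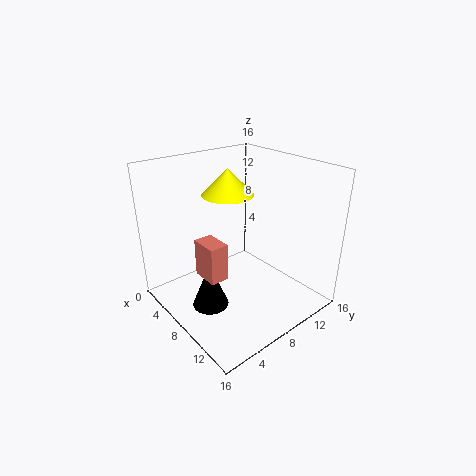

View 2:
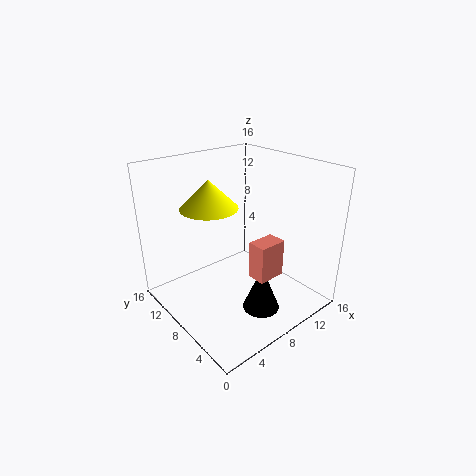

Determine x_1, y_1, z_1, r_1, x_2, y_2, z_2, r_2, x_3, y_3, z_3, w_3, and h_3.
x_1 = 8; y_1 = 4; z_1 = 1; r_1 = 2; x_2 = 5; y_2 = 9; z_2 = 12; r_2 = 3; x_3 = 7; y_3 = 3; z_3 = 5; w_3 = 3; h_3 = 4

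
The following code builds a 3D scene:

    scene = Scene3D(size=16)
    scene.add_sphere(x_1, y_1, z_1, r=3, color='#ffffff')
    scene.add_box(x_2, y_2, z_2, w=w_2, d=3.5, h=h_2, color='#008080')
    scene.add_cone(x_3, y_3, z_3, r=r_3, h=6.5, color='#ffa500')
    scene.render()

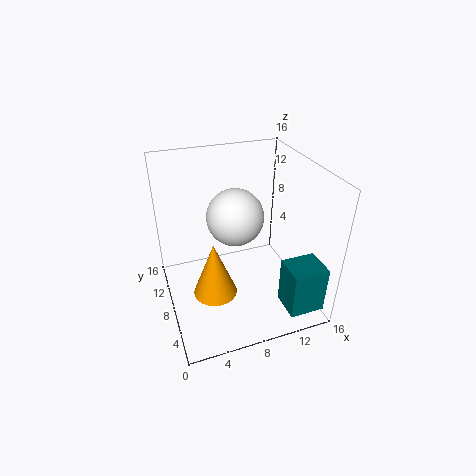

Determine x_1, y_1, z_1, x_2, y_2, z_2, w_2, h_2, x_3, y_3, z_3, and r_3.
x_1 = 7.5, y_1 = 7.5, z_1 = 11, x_2 = 12, y_2 = 1.5, z_2 = 0.5, w_2 = 4, h_2 = 5.5, x_3 = 5, y_3 = 7.5, z_3 = 1.5, r_3 = 2.5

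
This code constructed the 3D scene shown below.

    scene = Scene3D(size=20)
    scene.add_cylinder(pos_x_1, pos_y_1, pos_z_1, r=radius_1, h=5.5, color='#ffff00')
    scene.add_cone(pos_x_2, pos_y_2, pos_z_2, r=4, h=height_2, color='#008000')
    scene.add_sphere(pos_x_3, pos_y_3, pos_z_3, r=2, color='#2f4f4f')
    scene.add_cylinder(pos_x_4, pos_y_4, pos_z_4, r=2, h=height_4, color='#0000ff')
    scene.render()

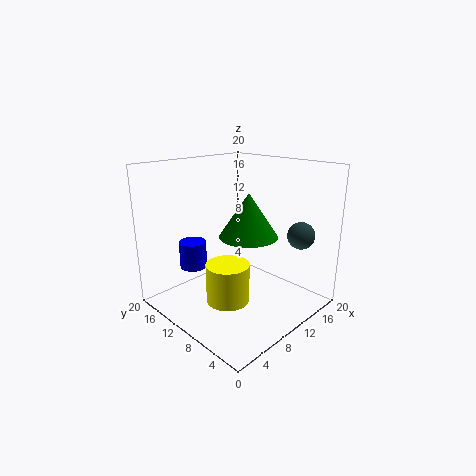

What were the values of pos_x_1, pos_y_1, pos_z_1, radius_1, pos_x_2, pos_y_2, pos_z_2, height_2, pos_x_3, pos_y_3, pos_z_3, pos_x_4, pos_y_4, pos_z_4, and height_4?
pos_x_1 = 7.5, pos_y_1 = 9.5, pos_z_1 = 1.5, radius_1 = 3, pos_x_2 = 10.5, pos_y_2 = 8.5, pos_z_2 = 10.5, height_2 = 6, pos_x_3 = 18, pos_y_3 = 5, pos_z_3 = 9.5, pos_x_4 = 7, pos_y_4 = 16.5, pos_z_4 = 4.5, height_4 = 4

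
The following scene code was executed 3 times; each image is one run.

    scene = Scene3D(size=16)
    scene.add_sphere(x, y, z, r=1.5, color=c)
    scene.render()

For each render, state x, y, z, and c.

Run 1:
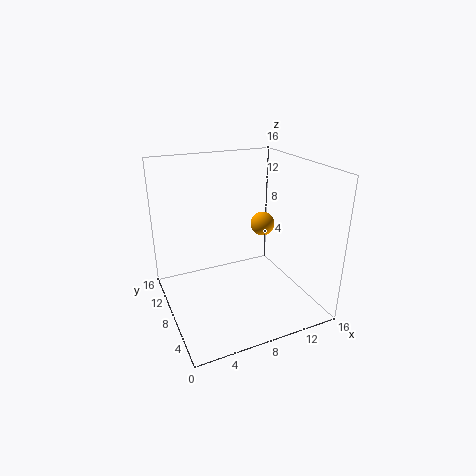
x = 13
y = 11.5
z = 7.5
c = 'orange'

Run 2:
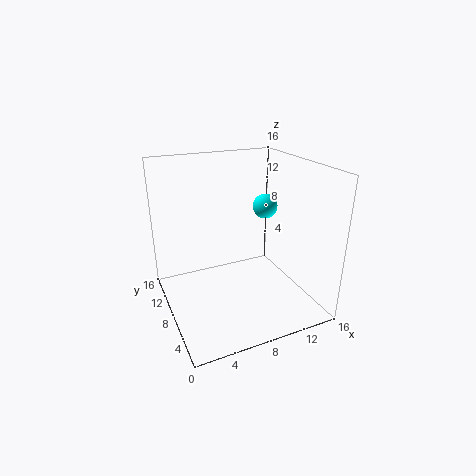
x = 13
y = 11
z = 10
c = 'cyan'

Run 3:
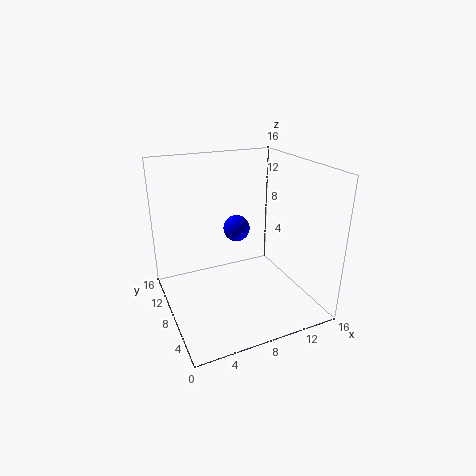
x = 8.5
y = 9.5
z = 8.5
c = 'blue'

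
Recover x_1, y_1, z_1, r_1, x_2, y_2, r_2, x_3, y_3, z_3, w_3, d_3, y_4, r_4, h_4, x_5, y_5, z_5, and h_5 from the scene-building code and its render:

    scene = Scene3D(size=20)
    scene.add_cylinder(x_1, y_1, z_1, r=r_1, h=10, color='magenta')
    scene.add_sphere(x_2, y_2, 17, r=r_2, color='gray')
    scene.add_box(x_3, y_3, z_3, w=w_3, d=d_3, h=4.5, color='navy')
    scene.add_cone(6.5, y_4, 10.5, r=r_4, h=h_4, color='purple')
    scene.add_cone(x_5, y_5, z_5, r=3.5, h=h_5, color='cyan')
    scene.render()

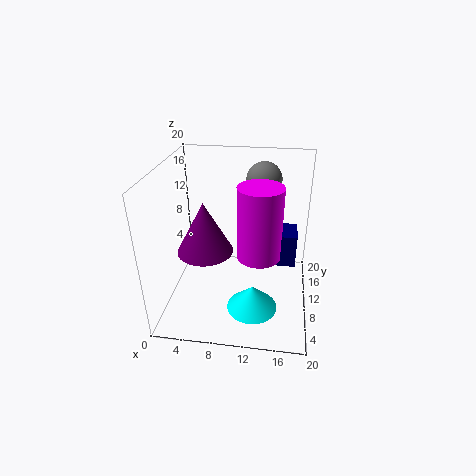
x_1 = 13, y_1 = 9, z_1 = 8, r_1 = 3, x_2 = 13, y_2 = 14.5, r_2 = 2.5, x_3 = 12.5, y_3 = 8.5, z_3 = 7, w_3 = 5.5, d_3 = 4, y_4 = 5.5, r_4 = 3.5, h_4 = 6.5, x_5 = 12.5, y_5 = 6.5, z_5 = 1, h_5 = 3.5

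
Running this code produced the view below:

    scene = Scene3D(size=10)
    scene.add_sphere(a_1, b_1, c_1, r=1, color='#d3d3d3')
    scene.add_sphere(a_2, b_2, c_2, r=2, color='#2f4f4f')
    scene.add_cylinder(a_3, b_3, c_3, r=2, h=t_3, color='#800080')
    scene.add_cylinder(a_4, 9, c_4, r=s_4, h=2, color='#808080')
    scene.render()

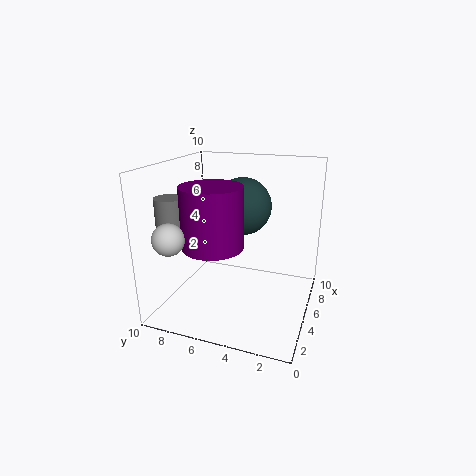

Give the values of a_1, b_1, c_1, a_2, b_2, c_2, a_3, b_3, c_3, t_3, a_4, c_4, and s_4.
a_1 = 1, b_1 = 8, c_1 = 6, a_2 = 6, b_2 = 5, c_2 = 7, a_3 = 3, b_3 = 6, c_3 = 5, t_3 = 4, a_4 = 3, c_4 = 6, s_4 = 1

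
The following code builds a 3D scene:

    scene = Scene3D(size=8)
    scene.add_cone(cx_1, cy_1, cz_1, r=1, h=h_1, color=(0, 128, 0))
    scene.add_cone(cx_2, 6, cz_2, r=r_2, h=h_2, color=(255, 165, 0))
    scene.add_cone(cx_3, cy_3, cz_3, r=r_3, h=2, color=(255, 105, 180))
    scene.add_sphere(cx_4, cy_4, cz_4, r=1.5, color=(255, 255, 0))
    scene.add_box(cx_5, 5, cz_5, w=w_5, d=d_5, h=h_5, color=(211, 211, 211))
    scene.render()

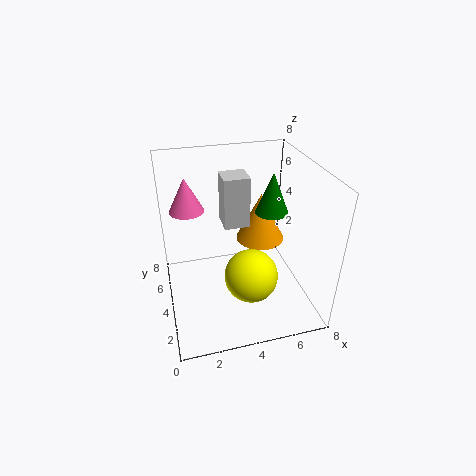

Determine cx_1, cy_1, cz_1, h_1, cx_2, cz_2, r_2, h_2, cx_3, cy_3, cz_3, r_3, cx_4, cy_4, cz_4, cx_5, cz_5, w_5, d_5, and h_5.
cx_1 = 6.5
cy_1 = 5.5
cz_1 = 4.5
h_1 = 2.5
cx_2 = 6
cz_2 = 2.5
r_2 = 1.5
h_2 = 3
cx_3 = 1.5
cy_3 = 6
cz_3 = 5
r_3 = 1
cx_4 = 4.5
cy_4 = 3
cz_4 = 2
cx_5 = 3.5
cz_5 = 4
w_5 = 1.5
d_5 = 1.5
h_5 = 3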